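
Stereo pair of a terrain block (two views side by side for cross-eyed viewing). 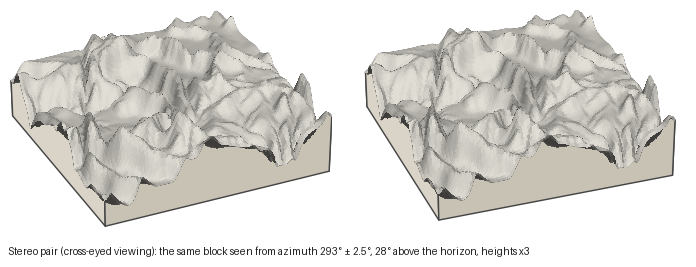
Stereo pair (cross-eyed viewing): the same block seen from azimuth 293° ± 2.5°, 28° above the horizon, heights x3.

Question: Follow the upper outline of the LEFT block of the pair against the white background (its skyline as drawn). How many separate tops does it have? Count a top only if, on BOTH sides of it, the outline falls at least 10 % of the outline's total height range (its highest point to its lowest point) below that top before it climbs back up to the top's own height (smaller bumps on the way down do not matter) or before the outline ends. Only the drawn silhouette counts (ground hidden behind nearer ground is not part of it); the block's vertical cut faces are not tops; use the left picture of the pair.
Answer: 2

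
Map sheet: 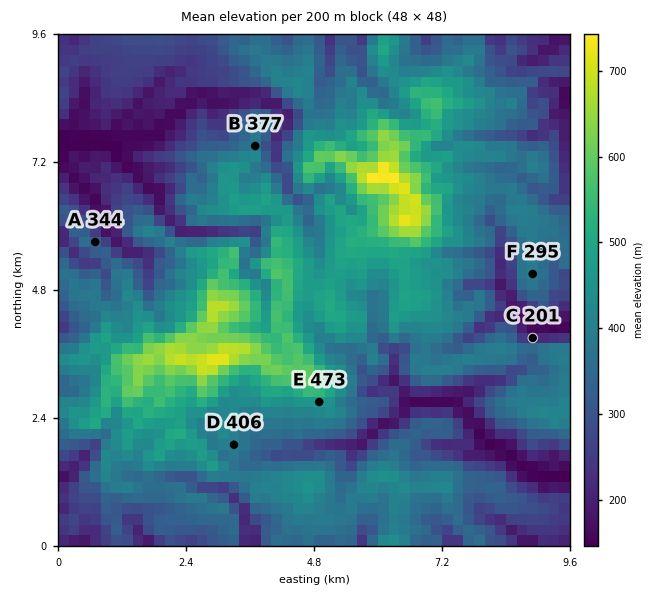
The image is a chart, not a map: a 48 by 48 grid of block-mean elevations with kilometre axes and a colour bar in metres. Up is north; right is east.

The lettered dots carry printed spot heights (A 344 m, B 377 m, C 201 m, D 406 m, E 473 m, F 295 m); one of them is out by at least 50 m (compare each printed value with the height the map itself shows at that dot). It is F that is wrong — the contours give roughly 395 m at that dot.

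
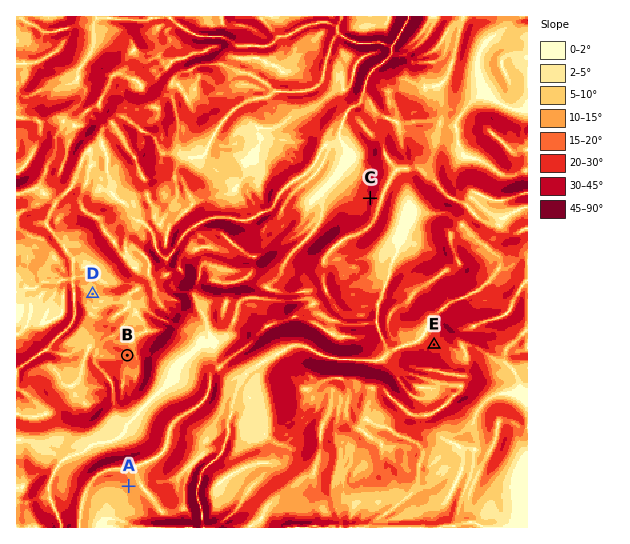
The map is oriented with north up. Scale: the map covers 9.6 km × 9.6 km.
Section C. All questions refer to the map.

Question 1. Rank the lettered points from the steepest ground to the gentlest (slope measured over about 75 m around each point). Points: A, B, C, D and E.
C E B A D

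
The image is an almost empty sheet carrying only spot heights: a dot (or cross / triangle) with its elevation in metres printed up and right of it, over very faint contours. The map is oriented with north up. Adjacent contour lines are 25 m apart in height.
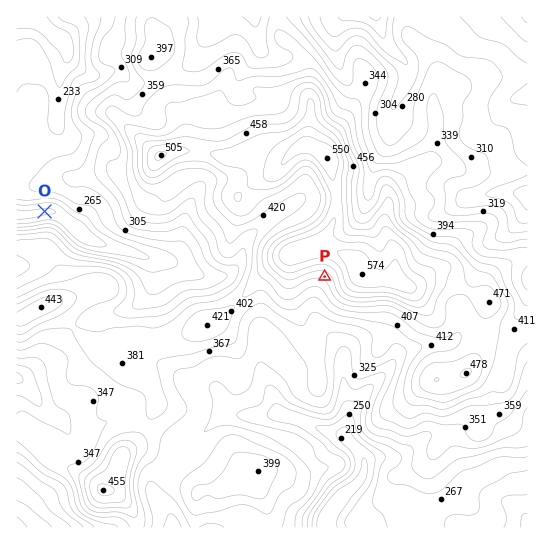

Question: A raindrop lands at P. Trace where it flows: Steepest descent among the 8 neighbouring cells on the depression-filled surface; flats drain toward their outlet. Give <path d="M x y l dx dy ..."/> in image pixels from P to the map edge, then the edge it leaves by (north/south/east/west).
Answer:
<path d="M325 277l-3 2-5 14 0 26 1 3 23 23 1 2 1 43 2 1 0 8 1 2 0 5 1 1 0 18-1 1 0 12 15 15 2 4 0 4 2 1 0 7-2 1 0 4-2 5-11 11-3 1-14 16-6 10 0 2-1 2 0 6"/>
exit: south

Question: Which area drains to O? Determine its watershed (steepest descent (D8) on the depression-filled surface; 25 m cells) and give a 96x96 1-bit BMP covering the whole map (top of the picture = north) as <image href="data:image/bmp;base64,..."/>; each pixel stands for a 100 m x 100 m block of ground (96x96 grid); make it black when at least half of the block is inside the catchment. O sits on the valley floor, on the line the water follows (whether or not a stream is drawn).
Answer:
<image width="96" height="96" href="data:image/bmp;base64,Qk2+BAAAAAAAAD4AAAAoAAAAYAAAAGAAAAABAAEAAAAAAIAEAAATCwAAEwsAAAIAAAAAAAAA////AAAAAAAAAAAAAAAAAAAAAAAAAAAAAAAAAAAAAAAAAAAAAAAAAAAAAAAAAAAAAAAAAAAAAAAAAAAAAAAAAAAAAAAAAAAAAAAAAAAAAAAAAAAAAAAAAAAAAAAAAAAAAAAAAAAAAAAAAAAAAAAAAAAAAAAAAAAAAAAAAAAAAAAAAAAAAAAAAAAAAAAAAAAAAAAAAAAAAAAAAAAAAAAAAAAAAAAAAAAAAAAAAAAAAAAAAAAAAAAAAAAAAAAAAAAAAAAAAAAAAAAAAAAAAAAAAAAAAAAAAAAAAAAAAAAAAAAAAAAAAAAAAAAAAAAAAAAAAAAAAAAAAAAAAAAAAAAAAAAAAAAAAAAAAAAAAAAAAAAAAAAAAAAAAAAAAAAAAAAAAAAAAAAAAAAAAAAAAAAAAAAAAAAAAAAAAAAAAAAAAAAAAAAAAAAAAAAAAAAAAAAAAAAAAAAAAAAAAAAAAAAAAAAAAAAAAAAAAAAAAAAAAAAAAAAAAAAAAAAAAAAAAAAAAAAAAAAAAAAAAAAAAAAAAAAAAAAAAAAAAAAAAAAAAAAAA/gAAAAAAAAAAAAAB//8AAAAAAAAAAAAD///AAAAAAAAAAAAH///4AAAAAAAAAAAP///+AAAAAAAAAAAf////gAAAAAAAAAA/////wAAAAAAAAAB/////4AAAAAAAAAA/////8AAAAAAAAAAf////+AAAAAAAAAAf/////AAAAAAAAAAf/////AAAAAAAAAAf/////gAAAAAAAAAf/////wAAAAAAAAA//////4AAAAAAAAB//////8AAAAAAAAD//////+AAAAAAAAH///////wAAAAAAAH////////wAAAAAAH////////wAAAAAAH////////wAAAAAAH////////4AAAAAAH////////4AAAAAAH////////8AAAAAAH////////8AAAAAAH////////8AAAAAAH////////8AAAAAAH////////8AAAAAAH////////8AAAAAAH////////8AAAAAAD////////8AAAAAAAf///////4AAAAAAAAP//////4AAAAAAAAAB/////4AAAAAAAAAA///8/4AAAAAAAAAAf//4fwAAAAAAAAAAH8AAPgAAAAAAAAAAAAAAGAAAAAAAAAAAAAAAAAAAAAAAAAAAAAAAAAAAAAAAAAAAAAAAAAAAAAAAAAAAAAAAAAAAAAAAAAAAAAAAAAAAAAAAAAAAAAAAAAAAAAAAAAAAAAAAAAAAAAAAAAAAAAAAAAAAAAAAAAAAAAAAAAAAAAAAAAAAAAAAAAAAAAAAAAAAAAAAAAAAAAAAAAAAAAAAAAAAAAAAAAAAAAAAAAAAAAAAAAAAAAAAAAAAAAAAAAAAAAAAAAAAAAAAAAAAAAAAAAAAAAAAAAAAAAAAAAAAAAAAAAAAAAAAAAAAAAAAAAAAAAAAAAAAAAAAAAAAAAAAAAAAAAAAAAAAAAAAAAAAAAAAAAAAAAAAAAAAAAAAAAAAAAAAAAAAAAAAAAAAAAAAAAAAAAAA="/>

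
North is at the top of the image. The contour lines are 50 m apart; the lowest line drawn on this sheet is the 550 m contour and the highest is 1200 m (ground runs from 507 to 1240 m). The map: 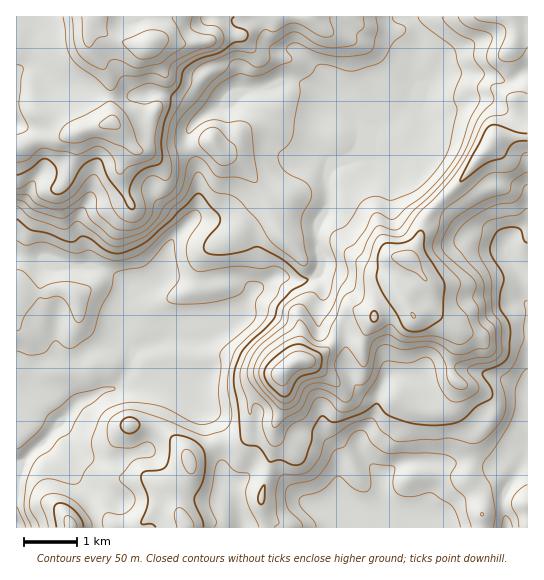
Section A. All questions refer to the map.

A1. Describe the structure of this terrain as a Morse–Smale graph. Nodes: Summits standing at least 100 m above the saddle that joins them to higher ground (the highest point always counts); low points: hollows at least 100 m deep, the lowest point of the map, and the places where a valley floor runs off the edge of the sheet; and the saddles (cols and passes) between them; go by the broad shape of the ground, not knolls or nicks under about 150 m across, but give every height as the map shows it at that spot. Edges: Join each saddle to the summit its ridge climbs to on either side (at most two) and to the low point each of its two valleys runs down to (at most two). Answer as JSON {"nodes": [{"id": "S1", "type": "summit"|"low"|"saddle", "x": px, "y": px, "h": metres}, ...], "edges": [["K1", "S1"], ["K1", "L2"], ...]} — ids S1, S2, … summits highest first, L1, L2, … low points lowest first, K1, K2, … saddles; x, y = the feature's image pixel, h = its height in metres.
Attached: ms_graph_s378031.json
{"nodes": [
{"id": "S1", "type": "summit", "x": 149, "y": 45, "h": 1240},
{"id": "S2", "type": "summit", "x": 297, "y": 361, "h": 1088},
{"id": "S3", "type": "summit", "x": 407, "y": 259, "h": 1069},
{"id": "S4", "type": "summit", "x": 71, "y": 526, "h": 819},
{"id": "L1", "type": "low", "x": 18, "y": 526, "h": 507},
{"id": "L2", "type": "low", "x": 373, "y": 525, "h": 577},
{"id": "K1", "type": "saddle", "x": 338, "y": 326, "h": 912},
{"id": "K2", "type": "saddle", "x": 409, "y": 17, "h": 795},
{"id": "K3", "type": "saddle", "x": 309, "y": 278, "h": 751},
{"id": "K4", "type": "saddle", "x": 267, "y": 473, "h": 746},
{"id": "K5", "type": "saddle", "x": 219, "y": 443, "h": 726},
{"id": "K6", "type": "saddle", "x": 97, "y": 523, "h": 693}],
"edges": [["K1", "S2"], ["K1", "S3"], ["K1", "L1"], ["K1", "L2"], ["K2", "S1"], ["K2", "S3"], ["K2", "L1"], ["K3", "S1"], ["K3", "S2"], ["K3", "L1"], ["K4", "S1"], ["K4", "S2"], ["K4", "L2"], ["K5", "S1"], ["K5", "S2"], ["K5", "L1"], ["K5", "L2"], ["K6", "S1"], ["K6", "S4"], ["K6", "L1"]]}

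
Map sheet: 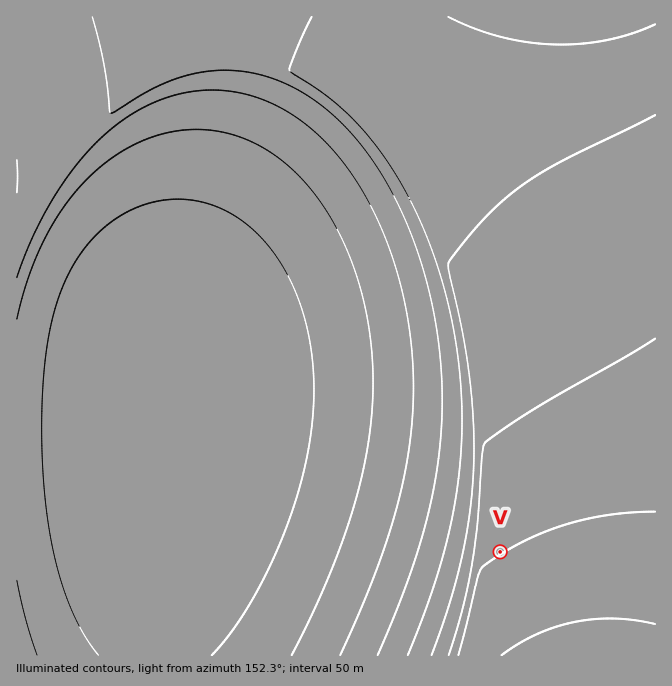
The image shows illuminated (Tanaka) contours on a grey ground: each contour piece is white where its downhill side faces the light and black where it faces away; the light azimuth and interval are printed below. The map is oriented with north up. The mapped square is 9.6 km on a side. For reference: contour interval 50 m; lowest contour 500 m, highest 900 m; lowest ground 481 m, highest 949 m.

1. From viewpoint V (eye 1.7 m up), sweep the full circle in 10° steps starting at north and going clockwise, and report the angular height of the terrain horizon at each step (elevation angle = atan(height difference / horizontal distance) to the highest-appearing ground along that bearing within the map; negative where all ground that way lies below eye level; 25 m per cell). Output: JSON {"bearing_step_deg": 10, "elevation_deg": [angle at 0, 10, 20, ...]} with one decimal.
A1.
{"bearing_step_deg": 10, "elevation_deg": [1.6, 1.4, 1.2, 0.9, 0.7, 0.5, 0.3, 0.1, -0.2, -0.5, -0.8, -1.1, -1.3, -1.7, -2.0, -2.2, -2.2, -2.1, -1.9, -1.6, -1.0, 2.4, 4.3, 6.0, 7.5, 8.6, 9.5, 10.1, 10.4, 10.3, 9.9, 9.1, 8.1, 6.7, 5.0, 2.1]}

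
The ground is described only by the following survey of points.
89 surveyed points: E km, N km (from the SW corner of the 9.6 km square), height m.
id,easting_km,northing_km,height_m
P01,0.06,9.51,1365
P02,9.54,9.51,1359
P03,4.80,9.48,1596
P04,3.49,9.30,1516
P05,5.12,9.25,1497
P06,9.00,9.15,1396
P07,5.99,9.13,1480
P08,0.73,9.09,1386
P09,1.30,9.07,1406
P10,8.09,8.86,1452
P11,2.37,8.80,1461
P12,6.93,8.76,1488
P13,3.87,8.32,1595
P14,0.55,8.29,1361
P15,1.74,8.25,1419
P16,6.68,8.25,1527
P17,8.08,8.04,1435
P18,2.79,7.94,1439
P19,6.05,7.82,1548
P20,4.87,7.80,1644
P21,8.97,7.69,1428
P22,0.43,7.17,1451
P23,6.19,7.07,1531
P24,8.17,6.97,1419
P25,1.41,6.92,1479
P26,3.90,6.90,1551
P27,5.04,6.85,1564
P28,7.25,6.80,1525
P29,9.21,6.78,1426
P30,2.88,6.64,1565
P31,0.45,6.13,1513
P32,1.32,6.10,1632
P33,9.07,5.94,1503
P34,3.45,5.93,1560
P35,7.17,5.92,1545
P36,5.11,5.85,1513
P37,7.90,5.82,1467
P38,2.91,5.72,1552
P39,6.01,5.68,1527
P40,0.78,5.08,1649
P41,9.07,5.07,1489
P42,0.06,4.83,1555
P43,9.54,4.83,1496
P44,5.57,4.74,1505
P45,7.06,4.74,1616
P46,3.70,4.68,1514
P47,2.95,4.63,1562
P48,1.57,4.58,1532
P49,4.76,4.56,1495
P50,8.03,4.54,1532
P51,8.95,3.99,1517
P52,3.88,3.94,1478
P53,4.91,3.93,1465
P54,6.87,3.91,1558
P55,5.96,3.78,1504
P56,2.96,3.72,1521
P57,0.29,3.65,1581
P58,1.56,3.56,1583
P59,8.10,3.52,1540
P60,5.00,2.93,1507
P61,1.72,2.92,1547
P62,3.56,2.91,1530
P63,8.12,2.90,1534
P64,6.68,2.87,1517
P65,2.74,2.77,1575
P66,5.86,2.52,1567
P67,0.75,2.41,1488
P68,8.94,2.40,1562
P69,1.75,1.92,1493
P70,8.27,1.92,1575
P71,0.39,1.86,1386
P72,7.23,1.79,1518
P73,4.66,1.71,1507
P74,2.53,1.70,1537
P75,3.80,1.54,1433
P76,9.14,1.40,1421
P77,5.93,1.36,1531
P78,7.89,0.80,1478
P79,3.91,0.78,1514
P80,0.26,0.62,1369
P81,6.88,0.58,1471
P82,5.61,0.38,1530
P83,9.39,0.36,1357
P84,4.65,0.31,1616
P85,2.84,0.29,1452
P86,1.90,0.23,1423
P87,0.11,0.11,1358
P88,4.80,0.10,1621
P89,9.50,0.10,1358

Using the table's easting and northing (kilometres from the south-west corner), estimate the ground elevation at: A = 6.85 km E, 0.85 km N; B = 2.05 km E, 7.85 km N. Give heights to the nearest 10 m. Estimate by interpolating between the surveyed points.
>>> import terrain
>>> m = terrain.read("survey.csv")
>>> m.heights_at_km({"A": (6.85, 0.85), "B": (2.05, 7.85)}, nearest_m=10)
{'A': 1490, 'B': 1430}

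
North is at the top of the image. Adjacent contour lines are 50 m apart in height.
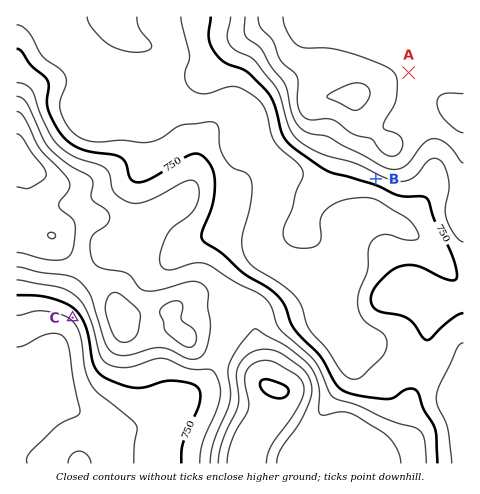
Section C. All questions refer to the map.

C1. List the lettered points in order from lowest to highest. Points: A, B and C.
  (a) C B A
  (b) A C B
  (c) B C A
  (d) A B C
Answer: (a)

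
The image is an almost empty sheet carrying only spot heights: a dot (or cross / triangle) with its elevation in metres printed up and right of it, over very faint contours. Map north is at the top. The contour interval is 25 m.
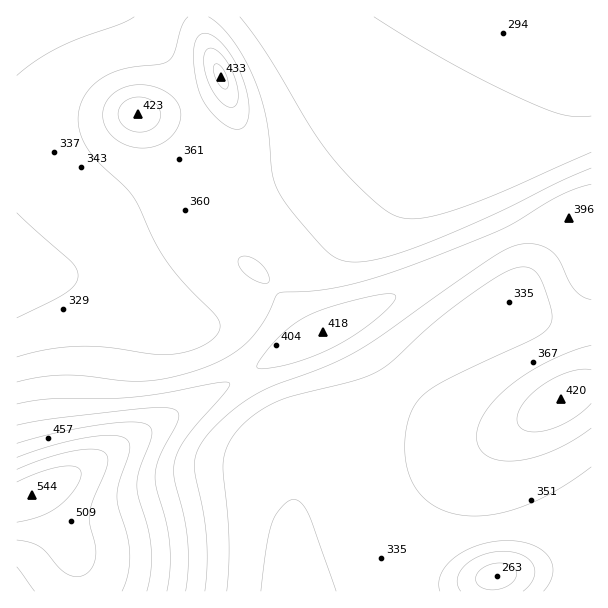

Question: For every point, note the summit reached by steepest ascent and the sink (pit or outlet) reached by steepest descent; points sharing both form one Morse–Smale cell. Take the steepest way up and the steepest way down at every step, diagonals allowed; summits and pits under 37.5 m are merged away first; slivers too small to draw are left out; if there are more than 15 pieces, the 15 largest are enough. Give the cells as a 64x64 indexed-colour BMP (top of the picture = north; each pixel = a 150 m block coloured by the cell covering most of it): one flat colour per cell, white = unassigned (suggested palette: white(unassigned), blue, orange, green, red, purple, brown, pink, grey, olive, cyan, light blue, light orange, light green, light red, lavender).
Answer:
<image width="64" height="64" href="data:image/bmp;base64,Qk12CAAAAAAAAHYAAAAoAAAAQAAAAEAAAAABAAQAAAAAAAAIAAATCwAAEwsAABAAAAAAAAAA////ALR3HwAOf/8ALKAsACgn1gC9Z5QAS1aMAMJ34wB/f38AIr28AM++FwDox64AeLv/AIrfmACWmP8A1bDFACIiIiIiIiIiIiIiIiIiIiMzMzMzMzMzMzMzNmZmZmZmIiIiIiIiIiIiIiIiIiIiIzMzMzMzMzMzMzM2ZmZmZjMiIiIiIiIiIiIiIiIiIiIjMzMzMzMzMzMzMzMzMzMzMyIiIiIiIiIiIiIiIiIiIiMzMzMzMzMzMzMzMzMzMzMzIiIiIiIiIiIiIiIiIiIiIzMzMzMzMzMzMzMzMzMzMzMiIiIiIiIiIiIiIiIiIiIjMzMzMzMzMzMzMzMzMzMzMyIiIiIiIiIiIiIiIiIiIiMzMzMzMzMzMzMzMzMzMzMzIiIiIiIiIiIiIiIiIiIiIzMzMzMzMzMzMzMzMzMzMzMiIiIiIiIiIiIiIiIiIiIjMzMzMzMzMzMzMzMzMzMzMyIiIiIiIiIiIiIiIiIiIiMzMzMzMzMzMzMzMzMzMzMzEiIiIiIiIiIiIiIiIiIiIzMzMzMzMzMzMzMzMzMzMzMREiIiIiIiIiIiIiIiIiIjMzMzMzMzMzMzMzMzMzMzMxEREiIiIiIiIiIiIiIiIiMzMzMzMzMzMzMzMzMzMzMzEREREiIiIiIiIiIiIiIiIzMzMzMzMzMzMzMzMzMzMzMREREREiIiIiIiIiIiIiIjMzMzMzMzMzMzMzMzMzMzMxERERERIiIiIiIiIiIiIiIzMzMzMzMzMzMzMzMzMzMzERERERERIiIiIiIiIiIiIiMzMzMzMzMzMzMzMzMzMzMRERERERERIiIiIiIiIiIiIiMzMzMzMzMzMzMzMzMzMxERERERERESIiIiIiIiIiIiIiMzMzMzMzMzMzMzMzMzERERERERERESIiIiIiIiIiIiIjMzMzMzMzMzMzMzMzMRERERERERERESIiIiIiIiIiIiIzMzMzMzMzMzMzMzMxERERERERERERESIiIiIiIiIiIiMzMzMzMzMzMzMzMzERERERERERERERESIiIiIiIiIiIjMzMzMzMzMzMzMzMREREREREREREREREiIiIiIiIiIiIjMzMzMzMzMzMzMxEREREREREREREREREiIiIiIiIiIiIzMzMzMzMzMzMzEREREREREREREREREREiIiIiIiIiIiMzMzMzMzMzMzMRERERERERERERERERERIiIiIiIiIiIjMzMzMzMzMzMxERERERERERERERERERERIiIiIiIiIiIzMzMzMzMzMzERERERERERERERERERERERIiIiIiIiIiIzMzMzMzMzMRERERERERERERERERERERERIiIiIiIiIiMzMzMzMzMxERERERERERERERERERERERERIiIiIiIiIiMzMzIiIiERERERERERERERERERERERERERIiIiIiIiIiMyIiIiIRERERERERERERERERERERERERERIiIiIiIiIiIiIiIhERERERERERERERERERERERERERERIiIiIiIiIiIiIiERERERERERERERERERERERERERERERIiIiIiIiIiIiJEQRERERERERERERERERERERERERERERIiIiIiIiIiIkREQRERERERERERERERERERERERERERERIiIiIiIiIiREREERERERERERERERERERERERERERERERIiIiIiIiJERERBERERERERERERERERERERERERERERERIiIiIiIkREREQRERERERERERERERERERERERERERERERIiIiIiREREREEREREREREREREREREREREREREREREREREiIiJEREREREERERERERERERERERERERERERERERERERESIkRERERERBERERERERERERERERERERERERERERERERERRERERERERBERERERERERERERERERERERERERERERERFERERERERERBEREREREREREREREREREREREREREREREURERERERERERBERERERERERERERERERERERERERERERRERERERERERERBEVVVVVERERERERERERERERERERERFERERERERERERERVVVVVVVEREREREREREREREREREREURERERERERERERFVVVVVVVVERERERERERERERERERERREREREREREREREVVVVVVVVVRERERERERERERERERERFERERERERERERERVVVVVVVVVUREREREREREREREREREURERERERERERERVVVVVVVVVVVERERERERERERERERERRERERERERERERFVVVVVVVVVVVRERERERERERERERERFEREREREREREREVVVVVVVVVVVVUREREREREREREREREUREREREREREREVVVVVVVVVVVVVVERERERERERERERERRERERERERERERVVVVVVVVVVVVVVRERERERERERERERFERERERERERERVVVVVVVVVVVVVVVEREREREREREREREURERERERERERFVVVVVVVVVVVVVVVRERERERERERERERRERERERERERFVVVVVVVVVVVVVVVVURERERERERERERFEREREREREREVVVVVVVVVVVVVVVVVREREREREREREREUREREREREREVVVVVVVVVVVVVVVVVVURERERERERERERREREREREREVVVVVVVVVVVVVVVVVVVVERERERERERERFEREREREREVVVVVVVVVVVVVVVVVVVVUREREREREREREURERERERERVVVVVVVVVVVVVVVVVVVVVERERERERERER"/>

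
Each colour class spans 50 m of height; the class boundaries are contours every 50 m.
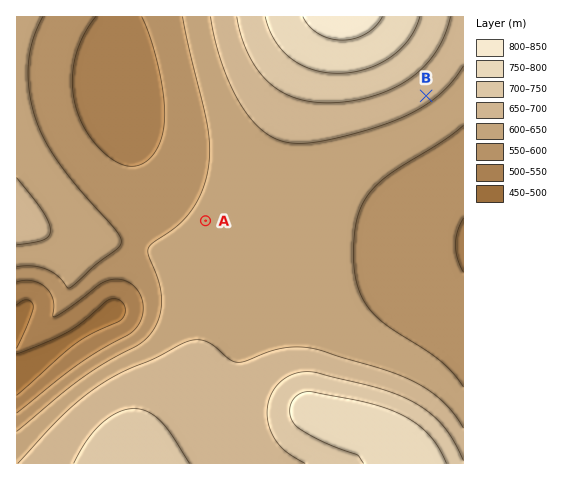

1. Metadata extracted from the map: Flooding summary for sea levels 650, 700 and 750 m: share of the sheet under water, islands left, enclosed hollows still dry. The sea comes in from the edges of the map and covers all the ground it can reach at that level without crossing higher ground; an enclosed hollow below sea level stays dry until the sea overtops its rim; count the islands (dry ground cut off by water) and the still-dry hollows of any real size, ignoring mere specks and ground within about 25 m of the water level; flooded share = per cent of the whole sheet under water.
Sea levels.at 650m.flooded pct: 67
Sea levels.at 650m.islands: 0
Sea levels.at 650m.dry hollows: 0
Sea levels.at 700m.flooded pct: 84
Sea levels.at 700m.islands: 0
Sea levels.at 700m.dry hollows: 0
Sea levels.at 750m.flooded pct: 93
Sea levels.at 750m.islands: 0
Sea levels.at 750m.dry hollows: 0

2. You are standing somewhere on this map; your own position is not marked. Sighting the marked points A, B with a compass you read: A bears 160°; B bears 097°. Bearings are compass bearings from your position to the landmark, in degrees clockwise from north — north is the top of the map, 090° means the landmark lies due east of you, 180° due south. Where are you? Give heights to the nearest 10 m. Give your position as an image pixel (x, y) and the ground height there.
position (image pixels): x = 148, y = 62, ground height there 540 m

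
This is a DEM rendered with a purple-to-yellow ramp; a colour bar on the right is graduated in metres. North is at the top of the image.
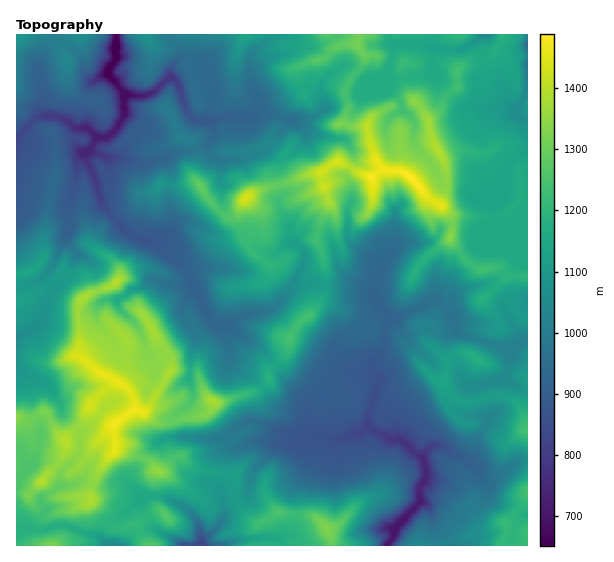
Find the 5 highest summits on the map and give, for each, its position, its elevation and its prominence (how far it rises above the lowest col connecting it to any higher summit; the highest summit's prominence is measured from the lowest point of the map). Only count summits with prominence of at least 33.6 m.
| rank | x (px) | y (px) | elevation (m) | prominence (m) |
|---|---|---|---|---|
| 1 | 410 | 177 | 1489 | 838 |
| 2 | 115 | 423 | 1475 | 362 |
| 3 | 338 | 161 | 1443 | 51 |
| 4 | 246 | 197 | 1442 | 158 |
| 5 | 117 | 283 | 1400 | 50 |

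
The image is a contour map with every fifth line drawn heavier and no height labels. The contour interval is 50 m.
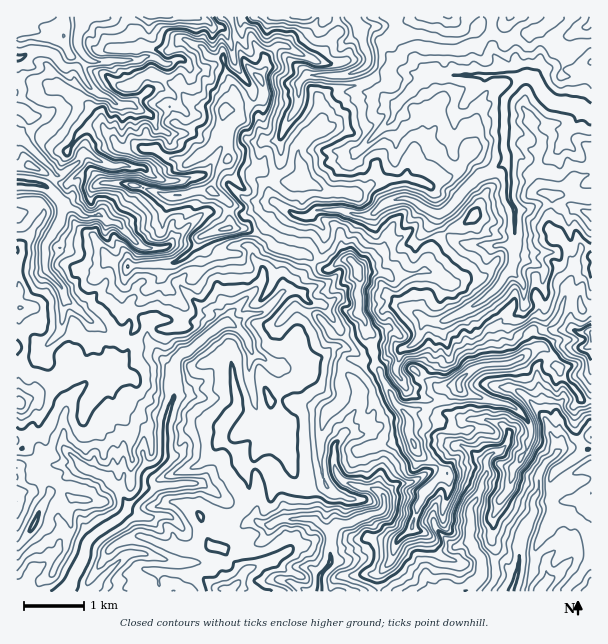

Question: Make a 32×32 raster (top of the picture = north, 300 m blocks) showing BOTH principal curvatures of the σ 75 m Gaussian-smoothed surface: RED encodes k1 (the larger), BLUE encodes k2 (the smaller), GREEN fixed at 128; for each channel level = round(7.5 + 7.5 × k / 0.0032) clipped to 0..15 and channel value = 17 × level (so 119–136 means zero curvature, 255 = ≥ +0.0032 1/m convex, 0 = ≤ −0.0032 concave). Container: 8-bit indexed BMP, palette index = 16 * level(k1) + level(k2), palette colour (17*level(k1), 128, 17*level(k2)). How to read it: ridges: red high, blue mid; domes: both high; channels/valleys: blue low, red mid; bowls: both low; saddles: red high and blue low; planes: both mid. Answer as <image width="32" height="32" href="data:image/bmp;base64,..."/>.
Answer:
<image width="32" height="32" href="data:image/bmp;base64,Qk02CAAAAAAAADYEAAAoAAAAIAAAACAAAAABAAgAAAAAAAAEAAATCwAAEwsAAAABAAAAAAAAAIAAABGAAAAigAAAM4AAAESAAABVgAAAZoAAAHeAAACIgAAAmYAAAKqAAAC7gAAAzIAAAN2AAADugAAA/4AAAACAEQARgBEAIoARADOAEQBEgBEAVYARAGaAEQB3gBEAiIARAJmAEQCqgBEAu4ARAMyAEQDdgBEA7oARAP+AEQAAgCIAEYAiACKAIgAzgCIARIAiAFWAIgBmgCIAd4AiAIiAIgCZgCIAqoAiALuAIgDMgCIA3YAiAO6AIgD/gCIAAIAzABGAMwAigDMAM4AzAESAMwBVgDMAZoAzAHeAMwCIgDMAmYAzAKqAMwC7gDMAzIAzAN2AMwDugDMA/4AzAACARAARgEQAIoBEADOARABEgEQAVYBEAGaARAB3gEQAiIBEAJmARACqgEQAu4BEAMyARADdgEQA7oBEAP+ARAAAgFUAEYBVACKAVQAzgFUARIBVAFWAVQBmgFUAd4BVAIiAVQCZgFUAqoBVALuAVQDMgFUA3YBVAO6AVQD/gFUAAIBmABGAZgAigGYAM4BmAESAZgBVgGYAZoBmAHeAZgCIgGYAmYBmAKqAZgC7gGYAzIBmAN2AZgDugGYA/4BmAACAdwARgHcAIoB3ADOAdwBEgHcAVYB3AGaAdwB3gHcAiIB3AJmAdwCqgHcAu4B3AMyAdwDdgHcA7oB3AP+AdwAAgIgAEYCIACKAiAAzgIgARICIAFWAiABmgIgAd4CIAIiAiACZgIgAqoCIALuAiADMgIgA3YCIAO6AiAD/gIgAAICZABGAmQAigJkAM4CZAESAmQBVgJkAZoCZAHeAmQCIgJkAmYCZAKqAmQC7gJkAzICZAN2AmQDugJkA/4CZAACAqgARgKoAIoCqADOAqgBEgKoAVYCqAGaAqgB3gKoAiICqAJmAqgCqgKoAu4CqAMyAqgDdgKoA7oCqAP+AqgAAgLsAEYC7ACKAuwAzgLsARIC7AFWAuwBmgLsAd4C7AIiAuwCZgLsAqoC7ALuAuwDMgLsA3YC7AO6AuwD/gLsAAIDMABGAzAAigMwAM4DMAESAzABVgMwAZoDMAHeAzACIgMwAmYDMAKqAzAC7gMwAzIDMAN2AzADugMwA/4DMAACA3QARgN0AIoDdADOA3QBEgN0AVYDdAGaA3QB3gN0AiIDdAJmA3QCqgN0Au4DdAMyA3QDdgN0A7oDdAP+A3QAAgO4AEYDuACKA7gAzgO4ARIDuAFWA7gBmgO4Ad4DuAIiA7gCZgO4AqoDuALuA7gDMgO4A3YDuAO6A7gD/gO4AAID/ABGA/wAigP8AM4D/AESA/wBVgP8AZoD/AHeA/wCIgP8AmYD/AKqA/wC7gP8AzID/AN2A/wDugP8A/4D/AJPHlJWTppeYppa219ekorKi1cPEtISDg5SR5oHXgsellYPGgtaRtrWUlYWFptfHpJOAk6X3lnS36bHVgtWUhMfHhraDpPezxLemqKiGhKfI2ZCnptflhdSRgPiDxKaWttWnlpVygtekpoOnhpajkrajgLHGpfb30MaA93WA2IenhNeVtbazgsSzx6iWpqWkknOVtbBglvXihYD4l4DGh5eEtafIyKKkg8Oko4SXhre3tvj04XCU+NS3gMb3gcWWhZenloOQhLWC5dOTl5iWl3amsbKnk7Sg9tmjgfdy0rWVtpaUkqaVxrRxlLeGqIaHhsagybiDlvi0tIKQ5eeQxMa2l5K4p4a2tYGml6eGh3aGtqKTpaTX1nKixueA+JKDxLWXhLiHh5emgKmXuJaFhnamx4SHZOenppOikYL2gKSk6ad1ppeXl6eBlZWGt5Snl6bXpoXG9MOkptb396CEpPempqeFl5eoqHGVlpe1tYZ3daWldPZwxOf5knBwpJXlo6d2h5eXmJencNbHl6W1hIZ1lra25uD4dJT39/eltemztoSnh4eXl5OlgKPJtZOnhoWTlMWkcKOFlIaGlffnk4Knp5K3hIWnlcfZkKGgx8h1heaT+NbXkoOnhaeEx7STocm4kqKGl5Z1hbemg5Sitcbloejlc3OCpICBp8WRk9XYxriAtpamlKe3k6eWhMWSk4KTxMVyhXWnuZNw6MKDx7bWcKK3p6W1laWUlnaXlKWFpbPW58THt8e4yMSQxZO4peiAx5Wnxff19faXpseCptfUxPi2lYaml4eHxqGEpJa26IClp+fGgLGAxPejgcTYp6eTxYXGlpO3g4OjgZa4tceV55DUoICTt7SRo/f2pYeDk9akgbfHpYLn2beBp8iWldbpgKGzlYaW56WD9KR0caSSkLHEcLCAwoDpl4GTtJS0gJDExPn1+PXQ4faztZWludfm6ObWtdfZkpDngci4t6bn46GhwoCQYMXlkOaVppS3pnVkppaml5jXk5KEp4aWp5Oi6pGS6Pf41LbnxbeEkseUdHOTt5WXh4XJlYSnpoSmk6eG1sbWp6SRpJbXo4OQpufIt6STlpeHhreFhKanlKaThHWG2IRzkNeEhNjJtYVwt6iXhoSFmJeEt4aE2ZWWdqeoptaQoKKzpbaVyLflt4DYp5aGhZGWqKaVppS2hIWGpri2kuX4+OXWlYXHofeDgaCQsNW3p3OElISVhYWVubdztJCysICAoIBx1eXCxsWy9+b4gMaGhYaHlpWGhYWmhcak55DY6NfE6PfVs6TV5td1taSRyJent7enlba4taa2lpbHgpWFuJOykYCz05GBkpS1o5O1p5WVhbmnhKa3poQ="/>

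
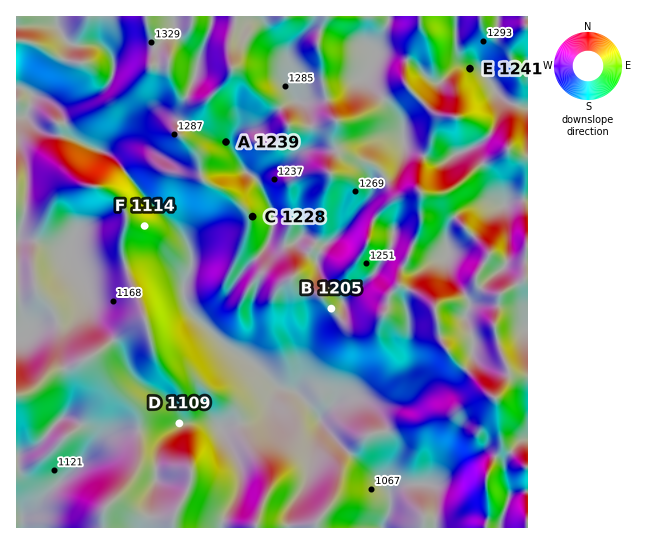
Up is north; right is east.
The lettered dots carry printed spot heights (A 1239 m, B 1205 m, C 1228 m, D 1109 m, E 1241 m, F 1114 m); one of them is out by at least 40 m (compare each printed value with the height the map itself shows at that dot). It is F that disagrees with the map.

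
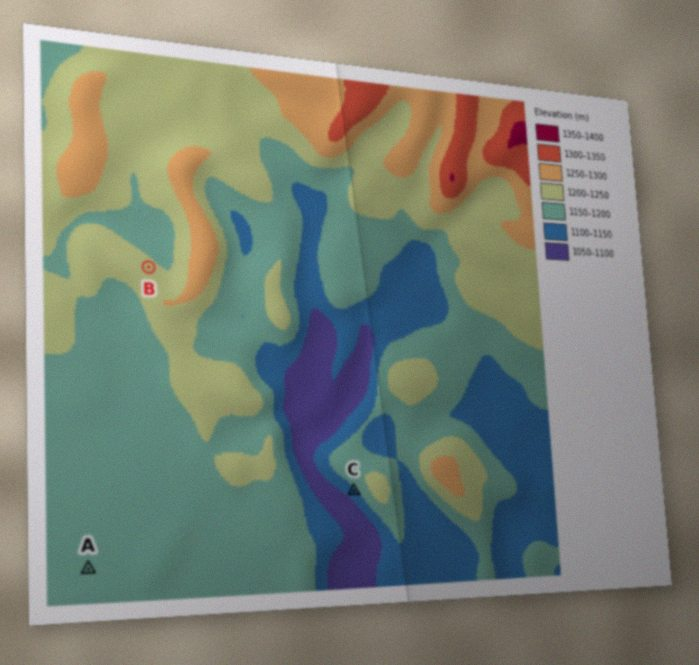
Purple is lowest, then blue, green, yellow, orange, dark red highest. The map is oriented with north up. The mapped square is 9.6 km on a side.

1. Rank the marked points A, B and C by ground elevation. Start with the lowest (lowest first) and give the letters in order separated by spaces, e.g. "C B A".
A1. C A B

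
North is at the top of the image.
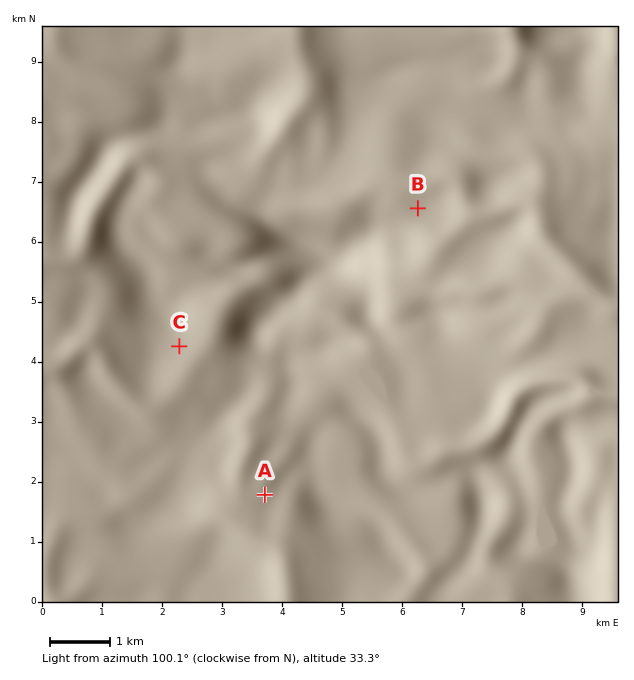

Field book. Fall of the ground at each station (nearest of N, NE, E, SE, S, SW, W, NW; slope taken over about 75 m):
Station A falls SW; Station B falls N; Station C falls SE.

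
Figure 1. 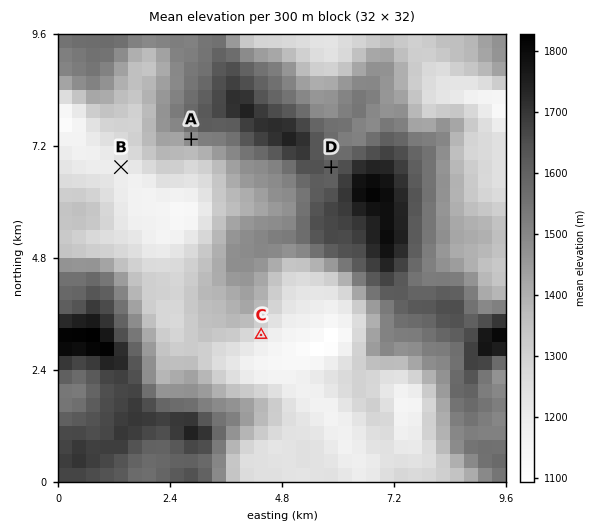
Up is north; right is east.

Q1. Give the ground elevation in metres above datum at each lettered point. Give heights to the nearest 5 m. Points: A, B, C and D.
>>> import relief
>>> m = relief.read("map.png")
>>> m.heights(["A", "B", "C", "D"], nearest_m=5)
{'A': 1480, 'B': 1195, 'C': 1225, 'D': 1605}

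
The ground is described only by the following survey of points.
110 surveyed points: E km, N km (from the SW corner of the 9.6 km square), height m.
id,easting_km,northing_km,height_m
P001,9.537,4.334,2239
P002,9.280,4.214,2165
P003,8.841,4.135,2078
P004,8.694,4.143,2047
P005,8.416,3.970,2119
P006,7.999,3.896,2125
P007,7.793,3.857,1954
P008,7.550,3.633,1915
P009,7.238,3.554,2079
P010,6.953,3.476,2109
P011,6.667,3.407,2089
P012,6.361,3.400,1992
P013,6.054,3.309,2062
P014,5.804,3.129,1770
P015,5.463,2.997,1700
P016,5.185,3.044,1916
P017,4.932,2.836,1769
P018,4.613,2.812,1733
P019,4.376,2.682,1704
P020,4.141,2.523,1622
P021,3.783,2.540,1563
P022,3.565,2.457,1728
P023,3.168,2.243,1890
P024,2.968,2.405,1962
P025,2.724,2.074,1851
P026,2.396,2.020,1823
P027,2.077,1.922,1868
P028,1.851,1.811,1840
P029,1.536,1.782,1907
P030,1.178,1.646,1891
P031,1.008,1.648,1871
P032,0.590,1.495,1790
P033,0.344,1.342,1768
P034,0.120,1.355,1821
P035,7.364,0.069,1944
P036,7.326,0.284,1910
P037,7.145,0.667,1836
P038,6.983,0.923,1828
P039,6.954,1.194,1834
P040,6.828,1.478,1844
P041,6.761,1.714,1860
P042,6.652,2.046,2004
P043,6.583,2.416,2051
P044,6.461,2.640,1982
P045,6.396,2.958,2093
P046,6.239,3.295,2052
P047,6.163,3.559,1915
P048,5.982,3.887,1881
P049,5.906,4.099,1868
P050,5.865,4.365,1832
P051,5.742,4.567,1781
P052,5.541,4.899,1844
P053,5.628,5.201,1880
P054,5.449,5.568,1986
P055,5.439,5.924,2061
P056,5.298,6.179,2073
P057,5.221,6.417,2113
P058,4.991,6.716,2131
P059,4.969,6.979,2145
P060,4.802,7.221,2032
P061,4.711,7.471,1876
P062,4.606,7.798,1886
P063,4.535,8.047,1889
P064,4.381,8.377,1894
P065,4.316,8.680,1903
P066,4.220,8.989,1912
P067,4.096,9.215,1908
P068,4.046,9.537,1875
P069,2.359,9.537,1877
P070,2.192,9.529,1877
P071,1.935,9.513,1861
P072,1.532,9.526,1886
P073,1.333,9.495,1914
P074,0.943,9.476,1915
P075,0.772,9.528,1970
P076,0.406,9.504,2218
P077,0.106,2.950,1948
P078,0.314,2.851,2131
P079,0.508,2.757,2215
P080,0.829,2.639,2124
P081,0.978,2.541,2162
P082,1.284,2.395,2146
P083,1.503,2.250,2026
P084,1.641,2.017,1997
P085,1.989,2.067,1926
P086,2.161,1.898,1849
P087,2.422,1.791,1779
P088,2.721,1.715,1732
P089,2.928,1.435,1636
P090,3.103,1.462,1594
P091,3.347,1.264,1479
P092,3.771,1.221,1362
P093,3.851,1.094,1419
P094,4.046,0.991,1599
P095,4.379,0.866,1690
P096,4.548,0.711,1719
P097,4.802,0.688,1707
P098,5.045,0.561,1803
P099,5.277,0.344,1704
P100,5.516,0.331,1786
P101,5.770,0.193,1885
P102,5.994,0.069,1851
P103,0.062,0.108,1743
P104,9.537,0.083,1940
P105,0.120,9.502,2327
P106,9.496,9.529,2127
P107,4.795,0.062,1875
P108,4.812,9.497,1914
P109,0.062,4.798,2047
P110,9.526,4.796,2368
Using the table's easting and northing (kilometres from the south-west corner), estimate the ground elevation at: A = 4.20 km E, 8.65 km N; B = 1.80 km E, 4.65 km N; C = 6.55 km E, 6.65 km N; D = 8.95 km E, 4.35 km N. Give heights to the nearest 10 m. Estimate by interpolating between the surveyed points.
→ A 1890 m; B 1990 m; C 2130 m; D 2120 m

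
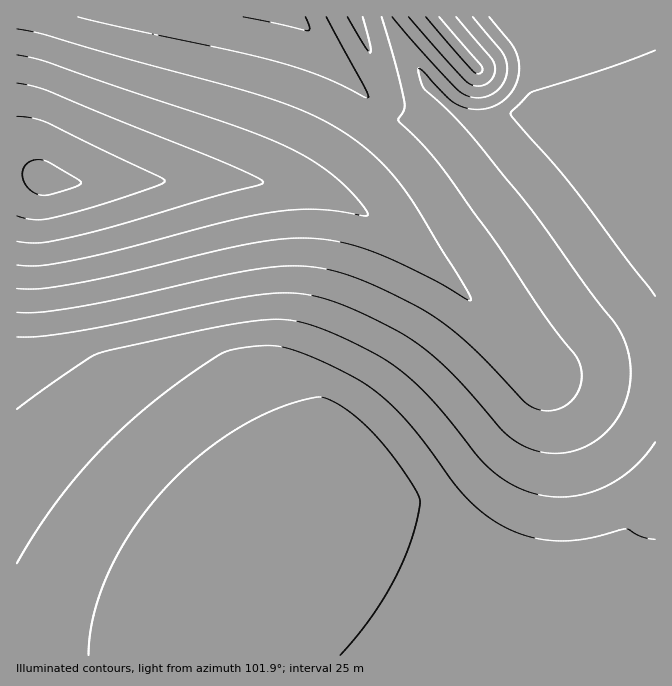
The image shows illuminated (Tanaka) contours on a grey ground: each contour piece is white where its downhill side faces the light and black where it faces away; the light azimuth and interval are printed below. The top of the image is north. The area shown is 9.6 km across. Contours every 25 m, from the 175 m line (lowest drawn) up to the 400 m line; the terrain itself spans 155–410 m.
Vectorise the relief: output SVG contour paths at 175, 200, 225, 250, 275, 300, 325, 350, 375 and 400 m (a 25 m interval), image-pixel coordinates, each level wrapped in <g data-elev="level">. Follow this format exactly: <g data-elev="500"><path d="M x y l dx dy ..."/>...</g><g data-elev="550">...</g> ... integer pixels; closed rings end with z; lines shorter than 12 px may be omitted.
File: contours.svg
<g data-elev="175"><path d="M89 655l1-20 4-20 5-20 9-21 23-42 31-40 36-35 41-29 21-12 22-9 21-7 17-3 10 3 15 8 29 25 15 19 16 21 12 19 3 10-8 36-17 40-25 40-30 37"/></g><g data-elev="200"><path d="M17 563l24-39 29-39 30-35 34-31 41-34 46-32 17-5 26-2 20 1 24 9 40 18 26 16 18 15 18 20 44 58 13 15 19 17 21 13 21 8 24 5 32-2 41-10 17 8 13 2"/></g><g data-elev="225"><path d="M17 409l49-36 32-20 126-27 34-6 24-1 22 4 24 8 37 18 27 15 20 16 19 18 46 57 11 13 19 14 21 10 17 4 19 1 18-2 17-5 16-9 15-10 14-13 11-16"/><path d="M655 296l-83-110-62-73 22-21 74-24 49-18"/></g><g data-elev="250"><path d="M17 337l27-1 41-6 169-34 30-3 24 2 22 5 25 10 40 20 20 12 19 15 20 18 50 57 20 14 18 6 18 1 19-4 16-8 11-9 10-12 8-13 4-14 2-15 0-15-3-15-5-13-8-13-25-32-62-87-62-75-19-20-21-18-6-13-1-9 6 4 26 28 15 8 12 1 10-1 10-3 8-6 7-7 5-10 2-10-1-12-6-15-23-28"/><path d="M305 17l4 10-1 4-65-14"/></g><g data-elev="275"><path d="M17 312l27 0 41-6 137-30 38-7 32-3 28 2 24 6 24 9 44 21 22 12 36 29 53 55 9 7 8 3 10 1 10-3 9-5 8-10 4-11 0-14-5-11-29-39-49-72-54-76-20-24-26-26 6-10 0-8-8-37-14-48"/><path d="M326 17l39 71 4 9-2 1-43-21-44-14-202-46"/><path d="M392 17l29 33 37 40 10 6 12 2 12-4 9-7 5-10 1-12-5-13-29-35"/></g><g data-elev="300"><path d="M17 288l23 1 32-5 48-10 125-29 33-6 29-1 33 4 34 10 43 19 25 13 23 15 6 1-2-7-10-16-43-70-16-24-28-30-17-13-18-12-35-18-45-16-212-59-28-6"/><path d="M347 17l17 27 6 9 0-8-7-28"/><path d="M409 17l58 65 8 4 10-1 5-4 4-6 1-7-1-6-38-45"/></g><g data-elev="325"><path d="M17 265l25 0 38-6 147-38 47-9 38-3 23 2 29 5 3 0 1-3-15-20-21-19-24-16-28-14-47-19-185-63-31-7"/><path d="M426 17l46 53 5 4 3-1 3-3-2-5-42-48"/></g><g data-elev="350"><path d="M17 241l27 1 38-7 132-38 45-12 4-3-7-5-31-14-177-72-14-5-17-3"/></g><g data-elev="375"><path d="M17 216l20 4 21-4 79-23 26-10 2-3-118-58-15-4-15-2"/></g><g data-elev="400"><path d="M41 195l7 0 23-7 8-3 2-3-34-21-9-1-6 1-5 3-3 4-1 10 3 7 4 5z"/></g>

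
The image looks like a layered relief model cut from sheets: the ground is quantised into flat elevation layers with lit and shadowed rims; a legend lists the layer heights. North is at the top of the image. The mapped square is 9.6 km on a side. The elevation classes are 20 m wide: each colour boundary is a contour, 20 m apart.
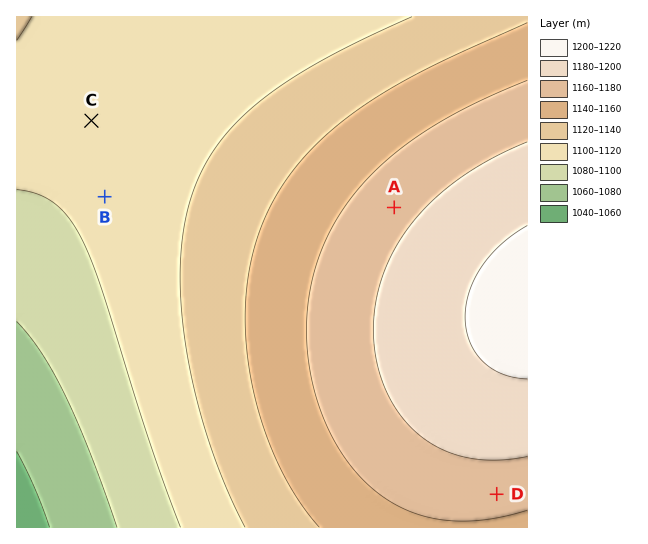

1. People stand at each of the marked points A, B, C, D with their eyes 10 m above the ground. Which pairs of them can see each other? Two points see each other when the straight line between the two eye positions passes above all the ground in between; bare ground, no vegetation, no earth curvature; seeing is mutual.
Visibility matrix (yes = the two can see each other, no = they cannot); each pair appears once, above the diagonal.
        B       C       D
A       yes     yes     no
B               yes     no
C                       no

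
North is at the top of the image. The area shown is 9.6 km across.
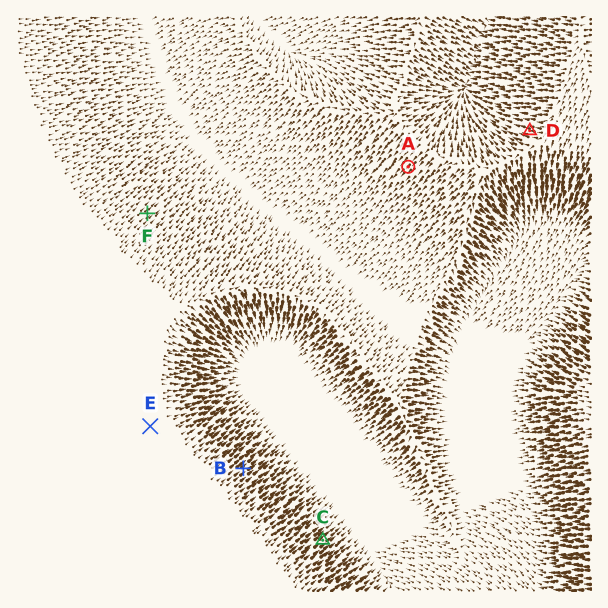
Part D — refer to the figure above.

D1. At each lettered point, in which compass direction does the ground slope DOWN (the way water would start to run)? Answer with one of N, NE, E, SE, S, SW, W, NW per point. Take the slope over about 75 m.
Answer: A SW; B NE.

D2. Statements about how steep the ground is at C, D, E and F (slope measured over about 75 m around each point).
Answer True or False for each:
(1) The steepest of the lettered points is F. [False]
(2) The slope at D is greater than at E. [True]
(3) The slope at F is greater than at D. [False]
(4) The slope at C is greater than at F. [True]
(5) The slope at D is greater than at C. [False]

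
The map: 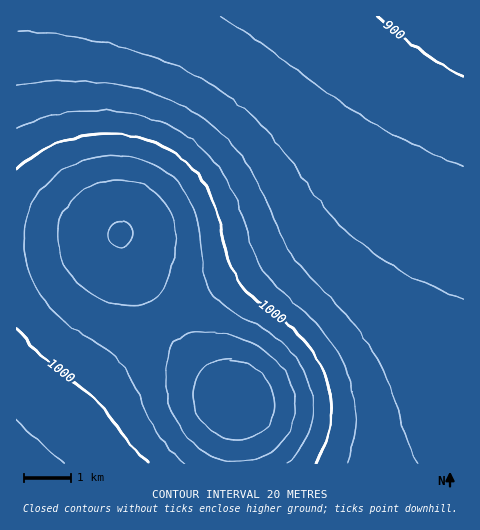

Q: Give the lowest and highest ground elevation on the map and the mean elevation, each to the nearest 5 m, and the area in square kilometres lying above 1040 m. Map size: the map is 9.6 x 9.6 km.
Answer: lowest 885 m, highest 1080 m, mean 980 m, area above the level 11.4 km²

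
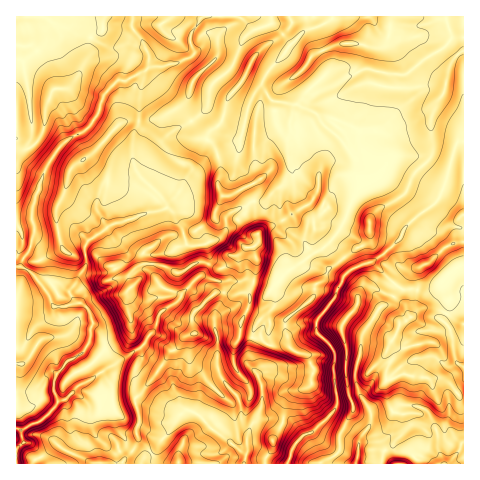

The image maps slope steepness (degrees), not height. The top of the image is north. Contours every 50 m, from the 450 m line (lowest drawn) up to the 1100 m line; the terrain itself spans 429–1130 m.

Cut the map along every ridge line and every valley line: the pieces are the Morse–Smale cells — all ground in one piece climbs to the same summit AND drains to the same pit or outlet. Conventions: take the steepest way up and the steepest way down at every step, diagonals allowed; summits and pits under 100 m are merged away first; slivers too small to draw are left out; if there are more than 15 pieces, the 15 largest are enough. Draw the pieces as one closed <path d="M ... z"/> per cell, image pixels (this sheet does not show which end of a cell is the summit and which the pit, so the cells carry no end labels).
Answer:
<path d="M463 16l-330 1-1 10 11 15 6 13 0 12-5 5-19 9-7-1-13 14-6 18-7 12-8 8-20 10-13 17-16 40-3 9 3 24-4 14-9 14-1 6 13 8 15 20 5 12 12 0 15-3 7 6 5 16-2 3-1 14-5 8-16 10-13 16-3 9 5 15-2 6-15 15-10 3-9 6-6 0 1 34 105 0 12-15 4-10-2-9 4-12-5-19 20-23 14-22 10-8 6-9 12-4 10 5 18-1 12 5 2-6 4-2 17 4 9 7 14-1 5 2-2-26 4-4 19-15 12 9 4 1 1-2 10-12 7-19 8-8-5-10-16-18 8-10 8-15 4-11 8-14 2-12 17-4 15-18 5-2 14 0 7 4 15 16 12 7 11-38 2-3 6-2z"/><path d="M132 16l-116 1 1 250 4-1 1-6 9-14 4-14-3-24 8-27 11-22 13-17 20-10 8-8 7-12 6-18 13-14 7 1 19-9 5-5 0-12-6-13-11-15z"/><path d="M197 333l-8 1-6 5-4 7-10 8-26 37-7 6-1 6 5 15-4 12 2 9 14 13 15-17 10-17 9-8 3 0 8 4 14 15 34 25 0 10 19 0 2-6 7-10 0-8 9-15 5-22 10-13 7-1 7-5 3-16-5-11-3-3-11-2-8-7-18 0-9-7-19-4-3 7-4 1-9-5-18 1z"/><path d="M371 262l-15 5-11 7-8 16-1 7-12 15 18 13 0 8 4 13 0 25 19 3 17-14 4-8 3 6-3 14 2 7 14-5 39 5 7 3 12 14 3 2 1-132-13 7-16 16-14 2-22-3z"/><path d="M21 267l-5 0 0 161 4 2 21-9 15-15 2-6-5-10 3-14 13-16 16-10 5-8 1-14 2-3-5-16-7-6-15 3-12 0-5-12-15-20z"/><path d="M312 301l-26 19 0 12 3 15 6 5 11 2 8 14-3 16-7 5-7 1-10 13-5 22-9 15 0 8-7 10-1 6 55 0 13-7 7-9 0-15 13-22-2-8-14 2-4-34 1-18-4-9-13-11-1-8 8-13z"/><path d="M411 156l-14 0-5 2-15 18-17 4-2 12-8 14-4 11-8 15-8 10 21 27 20-7 13-8 17-17 6-12 31-25 6-18-11-6-15-16z"/><path d="M463 141l-5 1-2 3-8 31-10 24-28 22-7 8-2 7-17 17-12 8 30 27 28 2 9-4 12-14 13-8z"/><path d="M406 374l-20 7-1 7 4 17 6 8 5-7 5-2 18 4 6 5 8 19 3 22 3 9 4 1 10-10 7-12 0-44-4-2-12-14-7-3-13 0z"/><path d="M189 410l-3 0-9 8-10 17-16 18 6 6 17 5 71-1 0-9-34-25-14-15z"/><path d="M405 404l-5 2-4 6 8 2 2 14-12 16-10 8-3 11 61 1-4-13-1-19-8-19-6-5z"/><path d="M386 352l-4 8-14 13-22-1 1 17 5 14 11-3 8 11 0 13-9 10-2 9 19-1 6-2 7-7 3-9 1-11-7-8-4-17 2-9-1-7 3-8z"/><path d="M363 400l-11 4 1 7-13 22 0 15-2 5-17 11 60 0 3-12 6-4 14-17 3-6-3-11-7-1-4 18-8 9-6 2-19 1 2-9 9-10 0-13z"/><path d="M325 312l-6 4-3 13 18 24-1 18 4 34 13-1 2-2-4-7-2-16 0-33-4-13 0-8z"/><path d="M139 440l-16 24 18 0 3-6 7-5z"/>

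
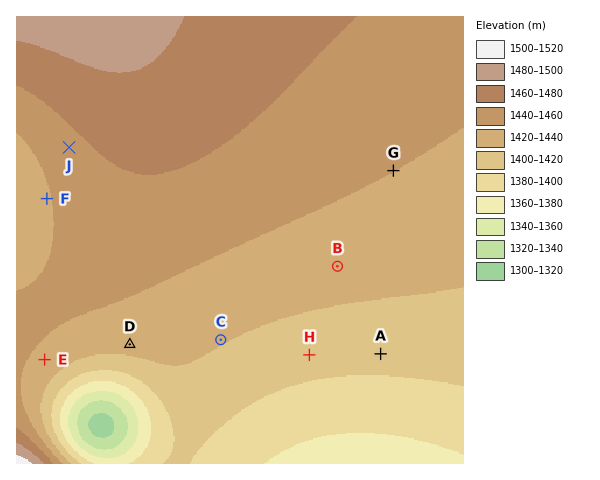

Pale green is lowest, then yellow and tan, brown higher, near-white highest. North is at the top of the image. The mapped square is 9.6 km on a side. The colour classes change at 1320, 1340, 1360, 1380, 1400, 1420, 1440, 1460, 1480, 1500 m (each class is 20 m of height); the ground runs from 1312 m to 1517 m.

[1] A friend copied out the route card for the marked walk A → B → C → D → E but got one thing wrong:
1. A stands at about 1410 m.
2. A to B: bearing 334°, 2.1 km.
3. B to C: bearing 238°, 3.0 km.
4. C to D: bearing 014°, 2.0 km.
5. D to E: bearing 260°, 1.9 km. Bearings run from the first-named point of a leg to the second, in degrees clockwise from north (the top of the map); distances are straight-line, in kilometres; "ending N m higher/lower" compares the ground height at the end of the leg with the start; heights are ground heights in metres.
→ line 4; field bearing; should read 267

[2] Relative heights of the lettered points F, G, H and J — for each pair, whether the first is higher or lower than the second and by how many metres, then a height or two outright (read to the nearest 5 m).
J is higher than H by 45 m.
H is lower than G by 30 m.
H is lower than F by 30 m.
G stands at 1440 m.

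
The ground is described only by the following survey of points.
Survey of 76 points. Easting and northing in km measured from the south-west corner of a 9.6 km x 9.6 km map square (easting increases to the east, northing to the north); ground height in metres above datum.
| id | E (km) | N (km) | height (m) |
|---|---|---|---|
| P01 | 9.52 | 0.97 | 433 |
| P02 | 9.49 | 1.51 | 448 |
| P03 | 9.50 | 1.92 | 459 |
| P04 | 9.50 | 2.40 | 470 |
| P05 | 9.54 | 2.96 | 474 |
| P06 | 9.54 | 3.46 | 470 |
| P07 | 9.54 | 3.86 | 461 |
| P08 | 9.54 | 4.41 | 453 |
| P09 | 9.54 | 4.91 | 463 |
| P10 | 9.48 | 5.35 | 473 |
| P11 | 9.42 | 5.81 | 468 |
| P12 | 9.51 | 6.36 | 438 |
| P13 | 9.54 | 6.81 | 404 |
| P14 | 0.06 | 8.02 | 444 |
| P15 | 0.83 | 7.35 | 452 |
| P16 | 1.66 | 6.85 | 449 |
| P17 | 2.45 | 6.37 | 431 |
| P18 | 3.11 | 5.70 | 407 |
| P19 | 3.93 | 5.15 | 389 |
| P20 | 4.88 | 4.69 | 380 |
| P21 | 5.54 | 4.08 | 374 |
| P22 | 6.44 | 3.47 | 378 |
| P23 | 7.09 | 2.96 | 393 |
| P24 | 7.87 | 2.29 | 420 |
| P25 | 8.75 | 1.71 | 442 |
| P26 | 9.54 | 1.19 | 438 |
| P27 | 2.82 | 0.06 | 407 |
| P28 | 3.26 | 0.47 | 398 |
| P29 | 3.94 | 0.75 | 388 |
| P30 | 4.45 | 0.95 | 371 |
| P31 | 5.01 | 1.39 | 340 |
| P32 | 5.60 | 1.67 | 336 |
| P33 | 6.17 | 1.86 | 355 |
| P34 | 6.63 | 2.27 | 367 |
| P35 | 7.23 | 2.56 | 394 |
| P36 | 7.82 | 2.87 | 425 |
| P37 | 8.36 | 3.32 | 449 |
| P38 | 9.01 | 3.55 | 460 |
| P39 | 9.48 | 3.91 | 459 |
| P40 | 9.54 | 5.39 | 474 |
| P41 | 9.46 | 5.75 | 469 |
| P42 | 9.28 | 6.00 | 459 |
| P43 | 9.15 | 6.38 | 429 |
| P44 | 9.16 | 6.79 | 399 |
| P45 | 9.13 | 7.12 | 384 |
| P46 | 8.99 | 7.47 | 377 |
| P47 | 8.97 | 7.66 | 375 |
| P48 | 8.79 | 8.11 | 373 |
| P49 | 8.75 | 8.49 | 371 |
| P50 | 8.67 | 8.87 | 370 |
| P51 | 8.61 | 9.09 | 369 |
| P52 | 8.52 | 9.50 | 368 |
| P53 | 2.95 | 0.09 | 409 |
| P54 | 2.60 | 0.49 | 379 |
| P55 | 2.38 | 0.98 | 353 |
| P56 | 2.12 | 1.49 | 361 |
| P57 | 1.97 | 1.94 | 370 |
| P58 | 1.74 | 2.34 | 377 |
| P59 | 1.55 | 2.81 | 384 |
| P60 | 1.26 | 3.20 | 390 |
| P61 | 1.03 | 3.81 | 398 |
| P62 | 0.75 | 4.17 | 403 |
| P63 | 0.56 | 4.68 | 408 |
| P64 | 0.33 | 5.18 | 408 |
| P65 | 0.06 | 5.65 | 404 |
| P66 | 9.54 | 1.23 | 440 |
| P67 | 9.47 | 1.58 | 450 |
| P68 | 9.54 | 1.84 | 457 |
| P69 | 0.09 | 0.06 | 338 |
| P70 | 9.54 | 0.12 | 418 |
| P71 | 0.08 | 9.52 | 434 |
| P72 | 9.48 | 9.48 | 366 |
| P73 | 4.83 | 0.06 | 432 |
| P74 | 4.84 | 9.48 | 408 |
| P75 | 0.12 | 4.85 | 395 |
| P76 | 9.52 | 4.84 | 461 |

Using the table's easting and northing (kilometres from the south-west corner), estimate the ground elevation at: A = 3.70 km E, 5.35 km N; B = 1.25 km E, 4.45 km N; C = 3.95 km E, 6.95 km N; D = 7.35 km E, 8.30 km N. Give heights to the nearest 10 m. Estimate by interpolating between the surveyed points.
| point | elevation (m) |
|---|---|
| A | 390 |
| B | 400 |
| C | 410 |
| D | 380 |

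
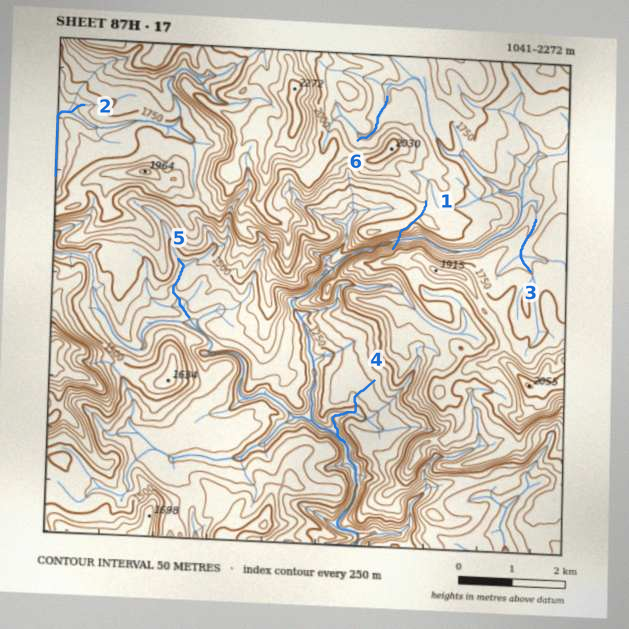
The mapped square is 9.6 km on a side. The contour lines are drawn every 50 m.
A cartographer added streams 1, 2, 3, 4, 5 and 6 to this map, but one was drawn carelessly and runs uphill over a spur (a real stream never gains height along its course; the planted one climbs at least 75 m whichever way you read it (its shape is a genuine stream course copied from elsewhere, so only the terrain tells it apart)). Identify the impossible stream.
1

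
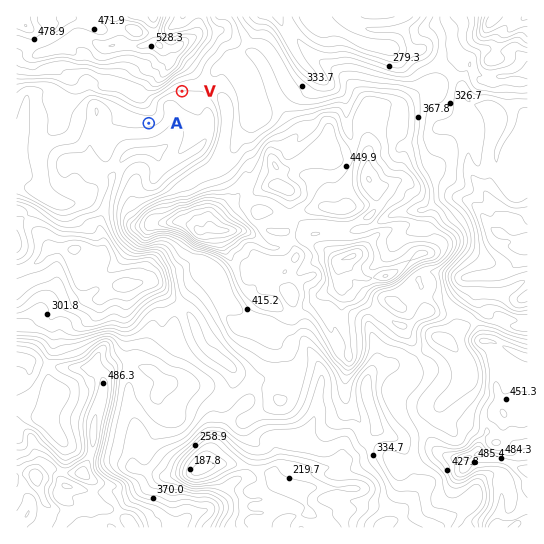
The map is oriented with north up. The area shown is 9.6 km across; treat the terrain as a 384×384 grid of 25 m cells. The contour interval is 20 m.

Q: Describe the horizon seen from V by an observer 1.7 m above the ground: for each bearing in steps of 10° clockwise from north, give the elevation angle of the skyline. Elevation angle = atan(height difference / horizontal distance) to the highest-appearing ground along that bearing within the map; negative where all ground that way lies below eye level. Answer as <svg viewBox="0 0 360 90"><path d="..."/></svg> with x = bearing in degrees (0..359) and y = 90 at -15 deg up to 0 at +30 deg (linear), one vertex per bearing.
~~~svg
<svg viewBox="0 0 360 90"><path d="M0 38l10 5 10 3 10 3 10 3 10 2 10 2 10 1 10 1 10-1 10-1 10-1 10 0 10-2 10 1 10 1 10-4 10-1 10 1 10 3 10 3 10 1 10 3 10-1 10-2 10-3 10-3 10-4 10-6 10-6 10-4 10-3 10-2 10 0 10 2 10 4"/></svg>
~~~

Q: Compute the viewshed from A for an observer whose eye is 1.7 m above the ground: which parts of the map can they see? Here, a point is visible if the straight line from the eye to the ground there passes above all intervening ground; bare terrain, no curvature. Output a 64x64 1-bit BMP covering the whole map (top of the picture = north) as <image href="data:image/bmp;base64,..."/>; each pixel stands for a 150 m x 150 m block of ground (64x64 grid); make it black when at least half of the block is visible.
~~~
<image width="64" height="64" href="data:image/bmp;base64,Qk0+AgAAAAAAAD4AAAAoAAAAQAAAAEAAAAABAAEAAAAAAAACAAATCwAAEwsAAAIAAAAAAAAA////AAAAAAAAAAAAAAAAAAAAAAAAAAAAAAAAAAAAAAAAAAAAAAAAAAAAAAAAAAAAAAAAAAAAAAAwAAAAAAAAAPAAAAAAAAAA8AAAAAAAAACgAAAAAAAAACAAAAAAAAAAYAAAAAAAAABAAAAAAAAAAAAAAAAAAAAAAAAAAAAAAAAAAAAAAAAAAAAAAAAAAAAAAAAAAAAAAAAAAAAAAAAAAAAAAAAAAAAAH8AAAAAAAAD/wAAAAAAAAP8AAAAAAAAA/gAAAAAAAAD8AAAAAAAAAPwAAAAAAAAA/AAAAAAAAAB8AAAAAAAAADwAAAAAAAAAHAAAAAAAAAAMAAAAAAAAAAAAAAAAAAAAAAAAAAAAAAAAAAAAAAAAAAAAAAAAAAAAAAAAAAAAAAAAAAAAAAAAAAAAAAAAAAAAAAP+AAAAAAAAB/8AAAAAAAfn/8AAAAAAH+f/4AAAAAA/9//zAAAAAB/3/vOAAAAAGR//GwAAAAAYH/+PAAAAABgf+4cAAAAAGBg5wwAAAAALGBzBRAAAAAeZjsACAAAAB4OGQAAAAAADgYJAAAAAAAGDgMAAAAAAAYOAwAAAAAABuMCAAAAAAAMAYAAAAAAA+gCwAAAAAAA8AAgAAAAAADgAAAAAAAAADwAAAAAAAAAAAAAAAAAAAAAAAAAAAAAAAAAAAAAAAAAAAAAAAAAAAA=="/>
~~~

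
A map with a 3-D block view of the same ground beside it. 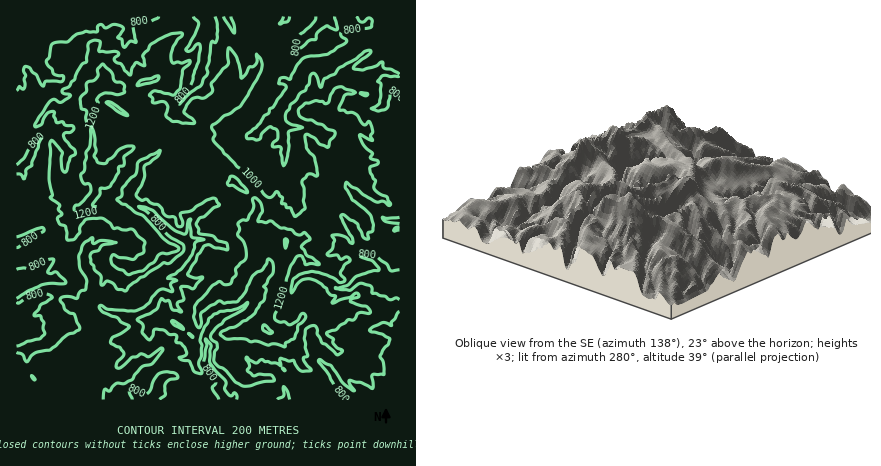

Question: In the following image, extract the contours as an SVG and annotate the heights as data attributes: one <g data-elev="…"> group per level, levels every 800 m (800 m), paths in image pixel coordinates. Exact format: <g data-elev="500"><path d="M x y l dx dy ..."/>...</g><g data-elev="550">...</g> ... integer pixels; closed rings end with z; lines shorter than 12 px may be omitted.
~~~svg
<g data-elev="800"><path d="M132 400l-3-8 2-4 3 0 4 4 6 3 6-4 4-11 4-6 8-2 10 1 2 5-8 2-4 2-1 4 0 8-5 6"/><path d="M219 400l-7-12 4-6-10-14-2-4 3-18-1-7 5 7-1 18 15 16 0 10 5 6 6-3 1 3 0 4"/><path d="M277 400l7-4 0-9 4 4 2 9"/><path d="M345 400l-10-14-6-12-11-14 2 0 11 6 11 16 11 8 2 0-5-6 0-4 12 3 10 6 0-14 12-1-1-12-3-6 4-7 4-5 2-4-8-6-12-2 0-2 12-7 10 3-1-4 9-10"/><path d="M16 352l6 2 4 7 2 1 6-8 16-4 18-15 12-6-6-15-8-4-6-10 2-3 4-1 11 2 3-6 6-2 1-10-7-12-1-12 3-10 4-4 6-4 2 6 8-4 14 2-12 3-6 5-6 2-2 4 1 6 3 4 0 4 7 6 1 9 6-4 6 3 4 5 8 2 3-5 11-8 4-2 20-13 6 0 12-11 2-2-1-6-15-8-20-23-10-7 8 1 7 3 19 18 12 6 2-2 2-12 2-1 0 5 2 13 12 3-8 2-4 12-4 6-7 10-13 8-1 0 10 2-6 4 1 8-8-3-4 1-8 7-4 6-4 4-8 4-28-2-6-4-3 1 3 6 15 6 5 4 7 4-7 7-10 4-2 4 1 3 9 4 4 6-7 8-1 6 4 0 12-10 4-1 4-3 8 3 12-9 3 2-11 13-10 4-10 13-8 4-8-1-6 8-6-2-1 11"/><path d="M16 302l2 1 10-6 12-3 8 0 4 4-11 6-7 10 0 2 7 0 3 6-1 6 1 6-4 5-12 2-12 5"/><path d="M400 300l-4-2-6 2-4-4-14-3-1-7-9-3-4 1-8 6-15-2 3 0 10-3 10-9 16-5 5-1-1-2-6-7-10-4-5-2 1-1 16 2 12 8 4 7 10-1"/><path d="M16 269l18-2 14-7 6-1-6 13 2 2 6-2 10 10-2 2-14-1-8 2-14 6-12 7"/><path d="M16 237l22-8 4-2 2 3-1 2-15 8-2 4-10 3"/><path d="M400 230l-6 0 2-2 4-1"/><path d="M400 224l-14-2-4-4 18-1"/><path d="M16 165l8-7 5-10 13-14-10 28 0 4-6 4-2 9-3-5-5 0"/><path d="M400 99l-8-10-5 19-9 3-7-3 5-2 4-4 1-18-3-2 4-6 18 0"/><path d="M400 74l-8-5-8-1-2-6-6 4-12 4-10-1 2-5 14-10 1-2-1-2-6 1-8 8-17 9-5 6-10 4-4 9-4-13-2-1-2 1-3 10-3 6-6 4-4 6-5 4-5 10 0 6 2 2 15 6-15 4 1 18-3 12-2 4-3-12 0-6-7-1-2-1 6-8-2-8-6-3-8 7-2 5-4 1-9-2 0-4 9-6 8-12 4-3 2-4 4-2 12-19 0-3-7-1 1-6 4-1 6 2 7-13 7-8 24-4 17-10 2-4-6-6 1-3 26-3 4-2 0-6-2-2-2 0-6 4-6-6"/><path d="M159 16l-2 2-11 4-14 0 4 20 0 1-6-2-6 6-1-1-1-6-4-2 6-10-2-2-6-2-10 4-6-4-2 2-2 6-10-1-10 3-8 8-14 1-3 3-2 10-3 6 6 8 2 4 10 2-1 4-3 2-14-1-4 5-6-11-6-7-4-2-3 4 3 6-2 4 0 8-2 1-2-3-4 4"/><path d="M215 16l2 8 0 14-1 5-4-2-1 3-2 18-2 6 0 6-3 4-4 8-10 7-10 11-3-2 14-16 8-26 1-12 0-4-4 0-6 7-4-1 9-16 4-10-1-2-5-6"/><path d="M231 16l3 10 0 7-10-17"/><path d="M290 16l-2 6-8 2 3-8"/><path d="M335 16l2 14-11-4-9 6-1 8-6 0-8 7-9 4 6-9 1-8 11-8 4-6 1-4"/></g>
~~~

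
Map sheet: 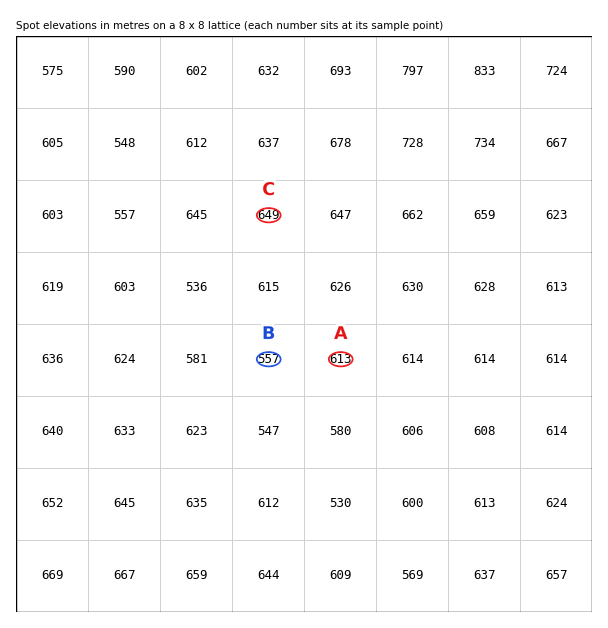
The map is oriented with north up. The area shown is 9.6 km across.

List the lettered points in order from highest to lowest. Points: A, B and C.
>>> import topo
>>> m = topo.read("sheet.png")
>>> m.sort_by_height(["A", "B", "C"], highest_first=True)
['C', 'A', 'B']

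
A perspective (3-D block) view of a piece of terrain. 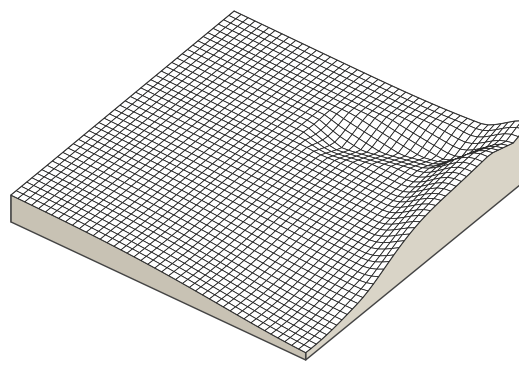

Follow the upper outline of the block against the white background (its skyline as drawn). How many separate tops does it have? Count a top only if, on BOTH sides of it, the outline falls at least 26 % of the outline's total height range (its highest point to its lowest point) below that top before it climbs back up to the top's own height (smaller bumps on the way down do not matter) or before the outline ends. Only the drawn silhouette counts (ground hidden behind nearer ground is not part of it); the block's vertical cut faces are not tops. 1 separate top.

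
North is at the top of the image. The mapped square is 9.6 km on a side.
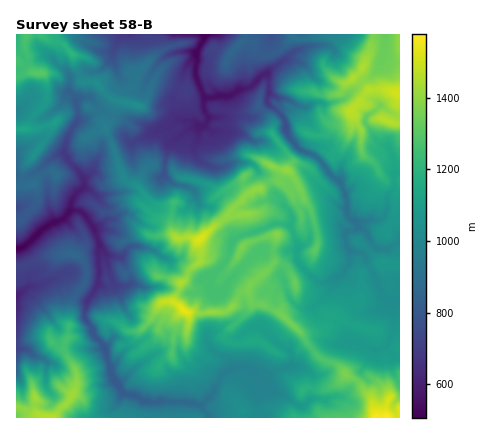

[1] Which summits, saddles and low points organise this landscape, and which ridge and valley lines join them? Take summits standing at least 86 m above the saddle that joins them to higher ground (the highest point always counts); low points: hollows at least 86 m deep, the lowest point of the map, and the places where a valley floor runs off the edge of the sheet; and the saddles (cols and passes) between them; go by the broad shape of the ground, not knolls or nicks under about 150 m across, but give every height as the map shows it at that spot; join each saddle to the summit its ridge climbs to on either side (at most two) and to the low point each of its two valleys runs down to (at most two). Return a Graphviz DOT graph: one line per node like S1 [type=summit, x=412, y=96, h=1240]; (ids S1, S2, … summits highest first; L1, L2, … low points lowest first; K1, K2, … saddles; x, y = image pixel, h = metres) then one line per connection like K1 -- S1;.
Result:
graph terrain {
  S1 [type=summit, x=386, y=418, h=1578];
  S2 [type=summit, x=184, y=310, h=1545];
  S3 [type=summit, x=198, y=240, h=1524];
  S4 [type=summit, x=400, y=94, h=1510];
  S5 [type=summit, x=48, y=418, h=1461];
  S6 [type=summit, x=42, y=74, h=1302];
  L1 [type=low, x=18, y=248, h=506];
  L2 [type=low, x=204, y=36, h=512];
  L3 [type=low, x=16, y=296, h=596];
  K1 [type=saddle, x=188, y=272, h=1385];
  K2 [type=saddle, x=270, y=182, h=1315];
  K3 [type=saddle, x=312, y=350, h=1259];
  K4 [type=saddle, x=236, y=344, h=1137];
  K5 [type=saddle, x=398, y=244, h=1003];
  K6 [type=saddle, x=110, y=138, h=931];
  K7 [type=saddle, x=206, y=412, h=919];
  K8 [type=saddle, x=320, y=162, h=900];
  K9 [type=saddle, x=76, y=250, h=845];
  K10 [type=saddle, x=58, y=182, h=843];
  K11 [type=saddle, x=24, y=264, h=721];
  K1 -- S2;
  K1 -- S3;
  K1 -- L2;
  K1 -- L1;
  K2 -- S2;
  K2 -- S3;
  K2 -- L2;
  K3 -- S1;
  K3 -- S2;
  K3 -- L2;
  K4 -- S1;
  K4 -- S2;
  K4 -- L2;
  K4 -- L1;
  K5 -- S1;
  K5 -- S4;
  K5 -- L2;
  K6 -- S3;
  K6 -- S6;
  K6 -- L2;
  K6 -- L1;
  K7 -- S1;
  K7 -- S5;
  K7 -- L2;
  K7 -- L1;
  K8 -- S2;
  K8 -- S4;
  K8 -- L2;
  K9 -- S2;
  K9 -- S3;
  K9 -- L1;
  K10 -- S3;
  K10 -- S6;
  K10 -- L1;
  K11 -- S5;
  K11 -- L1;
  K11 -- L3;
}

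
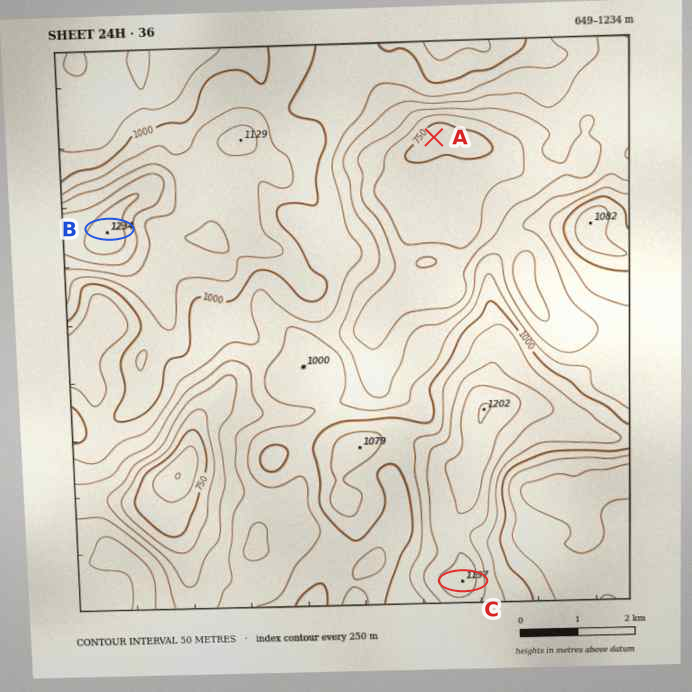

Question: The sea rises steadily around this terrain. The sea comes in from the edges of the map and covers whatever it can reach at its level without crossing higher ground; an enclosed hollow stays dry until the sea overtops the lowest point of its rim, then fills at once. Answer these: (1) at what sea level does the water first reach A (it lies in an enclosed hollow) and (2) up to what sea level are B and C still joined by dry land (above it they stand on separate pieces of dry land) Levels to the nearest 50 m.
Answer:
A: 850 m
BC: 950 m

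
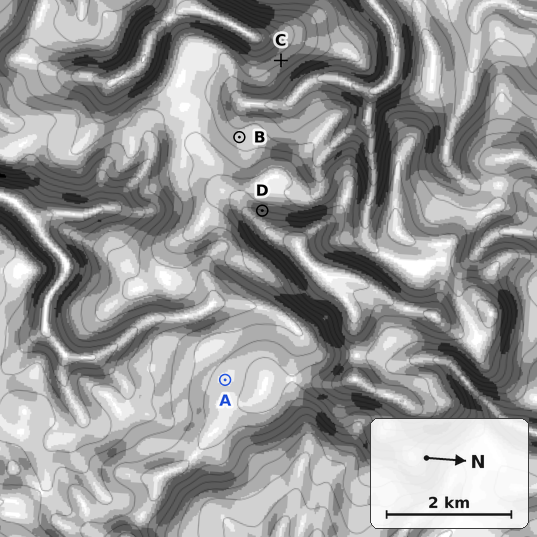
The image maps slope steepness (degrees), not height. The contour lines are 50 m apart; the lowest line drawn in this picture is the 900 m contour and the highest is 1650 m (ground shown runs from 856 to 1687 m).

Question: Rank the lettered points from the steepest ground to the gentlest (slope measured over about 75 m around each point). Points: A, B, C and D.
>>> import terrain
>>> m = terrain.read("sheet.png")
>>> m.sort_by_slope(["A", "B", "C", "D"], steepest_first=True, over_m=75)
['D', 'C', 'B', 'A']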